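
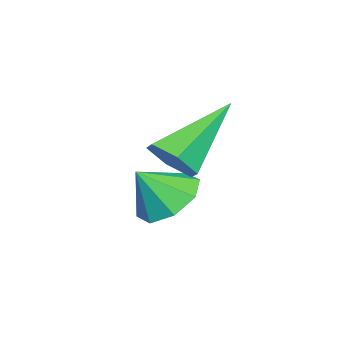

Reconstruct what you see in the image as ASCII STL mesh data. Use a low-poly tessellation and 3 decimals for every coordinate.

solid 
facet normal -0.332 0.528 -0.781
outer loop
vertex -3.282 1.614 1.024
vertex -4.021 1.268 1.104
vertex -3.66 1.94 1.405
endloop
endfacet
facet normal 0.786 0.250 0.565
outer loop
vertex -3.282 1.614 1.024
vertex -3.66 1.94 1.405
vertex -3.659 0.692 1.956
endloop
endfacet
facet normal -0.333 0.529 -0.781
outer loop
vertex -3.66 1.94 1.405
vertex -4.021 1.268 1.104
vertex -4.249 1.872 1.61
endloop
endfacet
facet normal 0.262 0.390 0.883
outer loop
vertex -3.66 1.94 1.405
vertex -4.249 1.872 1.61
vertex -3.659 0.692 1.956
endloop
endfacet
facet normal -0.332 0.529 -0.781
outer loop
vertex -4.249 1.872 1.61
vertex -4.021 1.268 1.104
vertex -4.705 1.45 1.518
endloop
endfacet
facet normal -0.305 0.124 0.944
outer loop
vertex -4.249 1.872 1.61
vertex -4.705 1.45 1.518
vertex -3.659 0.692 1.956
endloop
endfacet
facet normal -0.332 0.529 -0.781
outer loop
vertex -4.705 1.45 1.518
vertex -4.021 1.268 1.104
vertex -4.76 0.922 1.184
endloop
endfacet
facet normal -0.582 -0.391 0.713
outer loop
vertex -4.705 1.45 1.518
vertex -4.76 0.922 1.184
vertex -3.659 0.692 1.956
endloop
endfacet
facet normal -0.332 0.528 -0.781
outer loop
vertex -4.76 0.922 1.184
vertex -4.021 1.268 1.104
vertex -4.382 0.596 0.803
endloop
endfacet
facet normal -0.407 -0.853 0.326
outer loop
vertex -4.76 0.922 1.184
vertex -4.382 0.596 0.803
vertex -3.659 0.692 1.956
endloop
endfacet
facet normal -0.332 0.528 -0.782
outer loop
vertex -4.382 0.596 0.803
vertex -4.021 1.268 1.104
vertex -3.793 0.664 0.599
endloop
endfacet
facet normal 0.118 -0.993 0.009
outer loop
vertex -4.382 0.596 0.803
vertex -3.793 0.664 0.599
vertex -3.659 0.692 1.956
endloop
endfacet
facet normal -0.333 0.528 -0.782
outer loop
vertex -3.793 0.664 0.599
vertex -4.021 1.268 1.104
vertex -3.337 1.086 0.69
endloop
endfacet
facet normal 0.684 -0.728 -0.053
outer loop
vertex -3.793 0.664 0.599
vertex -3.337 1.086 0.69
vertex -3.659 0.692 1.956
endloop
endfacet
facet normal -0.332 0.529 -0.781
outer loop
vertex -3.337 1.086 0.69
vertex -4.021 1.268 1.104
vertex -3.282 1.614 1.024
endloop
endfacet
facet normal 0.961 -0.213 0.178
outer loop
vertex -3.337 1.086 0.69
vertex -3.282 1.614 1.024
vertex -3.659 0.692 1.956
endloop
endfacet
facet normal 0.663 -0.449 -0.599
outer loop
vertex -2.572 1.362 3.306
vertex -2.817 1.691 2.788
vertex -2.323 1.951 3.14
endloop
endfacet
facet normal 0.430 0.072 0.900
outer loop
vertex -2.572 1.362 3.306
vertex -2.323 1.951 3.14
vertex -4.083 2.549 3.932
endloop
endfacet
facet normal 0.663 -0.450 -0.598
outer loop
vertex -2.323 1.951 3.14
vertex -2.817 1.691 2.788
vertex -2.567 2.279 2.623
endloop
endfacet
facet normal 0.433 0.840 0.328
outer loop
vertex -2.323 1.951 3.14
vertex -2.567 2.279 2.623
vertex -4.083 2.549 3.932
endloop
endfacet
facet normal 0.663 -0.450 -0.599
outer loop
vertex -2.567 2.279 2.623
vertex -2.817 1.691 2.788
vertex -3.061 2.02 2.271
endloop
endfacet
facet normal -0.186 0.898 -0.400
outer loop
vertex -2.567 2.279 2.623
vertex -3.061 2.02 2.271
vertex -4.083 2.549 3.932
endloop
endfacet
facet normal 0.663 -0.449 -0.599
outer loop
vertex -3.061 2.02 2.271
vertex -2.817 1.691 2.788
vertex -3.311 1.431 2.436
endloop
endfacet
facet normal -0.809 0.187 -0.557
outer loop
vertex -3.061 2.02 2.271
vertex -3.311 1.431 2.436
vertex -4.083 2.549 3.932
endloop
endfacet
facet normal 0.663 -0.449 -0.599
outer loop
vertex -3.311 1.431 2.436
vertex -2.817 1.691 2.788
vertex -3.066 1.103 2.953
endloop
endfacet
facet normal -0.813 -0.582 0.016
outer loop
vertex -3.311 1.431 2.436
vertex -3.066 1.103 2.953
vertex -4.083 2.549 3.932
endloop
endfacet
facet normal 0.663 -0.449 -0.599
outer loop
vertex -3.066 1.103 2.953
vertex -2.817 1.691 2.788
vertex -2.572 1.362 3.306
endloop
endfacet
facet normal -0.195 -0.640 0.743
outer loop
vertex -3.066 1.103 2.953
vertex -2.572 1.362 3.306
vertex -4.083 2.549 3.932
endloop
endfacet

endsolid


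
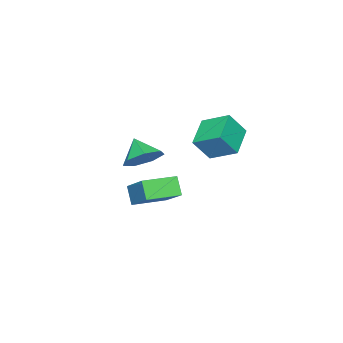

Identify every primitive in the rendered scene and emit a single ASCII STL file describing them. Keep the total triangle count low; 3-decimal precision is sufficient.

solid 
facet normal -0.830 0.556 -0.040
outer loop
vertex 0.545 -1.57 -2.774
vertex 0.912 -1.082 -3.603
vertex -0.329 -2.963 -3.981
endloop
endfacet
facet normal -0.356 -0.474 0.805
outer loop
vertex 1.008 -3.858 -3.917
vertex 0.545 -1.57 -2.774
vertex -0.329 -2.963 -3.981
endloop
endfacet
facet normal -0.830 0.556 -0.040
outer loop
vertex -0.329 -2.963 -3.981
vertex 0.912 -1.082 -3.603
vertex 0.038 -2.475 -4.81
endloop
endfacet
facet normal -0.429 -0.683 -0.592
outer loop
vertex 0.038 -2.475 -4.81
vertex 1.008 -3.858 -3.917
vertex -0.329 -2.963 -3.981
endloop
endfacet
facet normal 0.429 0.683 0.592
outer loop
vertex 0.545 -1.57 -2.774
vertex 2.249 -1.977 -3.539
vertex 0.912 -1.082 -3.603
endloop
endfacet
facet normal -0.356 -0.474 0.805
outer loop
vertex 1.882 -2.465 -2.71
vertex 0.545 -1.57 -2.774
vertex 1.008 -3.858 -3.917
endloop
endfacet
facet normal 0.429 0.683 0.592
outer loop
vertex 1.882 -2.465 -2.71
vertex 2.249 -1.977 -3.539
vertex 0.545 -1.57 -2.774
endloop
endfacet
facet normal 0.356 0.474 -0.805
outer loop
vertex 0.912 -1.082 -3.603
vertex 2.249 -1.977 -3.539
vertex 0.038 -2.475 -4.81
endloop
endfacet
facet normal -0.429 -0.683 -0.592
outer loop
vertex 1.375 -3.37 -4.746
vertex 1.008 -3.858 -3.917
vertex 0.038 -2.475 -4.81
endloop
endfacet
facet normal 0.356 0.474 -0.805
outer loop
vertex 0.038 -2.475 -4.81
vertex 2.249 -1.977 -3.539
vertex 1.375 -3.37 -4.746
endloop
endfacet
facet normal 0.830 -0.556 0.040
outer loop
vertex 1.375 -3.37 -4.746
vertex 1.882 -2.465 -2.71
vertex 1.008 -3.858 -3.917
endloop
endfacet
facet normal 0.830 -0.556 0.040
outer loop
vertex 2.249 -1.977 -3.539
vertex 1.882 -2.465 -2.71
vertex 1.375 -3.37 -4.746
endloop
endfacet
facet normal 0.348 0.663 -0.663
outer loop
vertex 3.666 -1.068 0.192
vertex 3.146 -1.459 -0.471
vertex 2.924 -0.765 0.106
endloop
endfacet
facet normal -0.056 0.144 0.988
outer loop
vertex 3.666 -1.068 0.192
vertex 2.924 -0.765 0.106
vertex 2.734 -2.241 0.311
endloop
endfacet
facet normal 0.349 0.663 -0.663
outer loop
vertex 2.924 -0.765 0.106
vertex 3.146 -1.459 -0.471
vertex 2.348 -0.984 -0.416
endloop
endfacet
facet normal -0.698 0.186 0.692
outer loop
vertex 2.924 -0.765 0.106
vertex 2.348 -0.984 -0.416
vertex 2.734 -2.241 0.311
endloop
endfacet
facet normal 0.349 0.662 -0.663
outer loop
vertex 2.348 -0.984 -0.416
vertex 3.146 -1.459 -0.471
vertex 2.373 -1.561 -0.979
endloop
endfacet
facet normal -0.966 -0.202 0.164
outer loop
vertex 2.348 -0.984 -0.416
vertex 2.373 -1.561 -0.979
vertex 2.734 -2.241 0.311
endloop
endfacet
facet normal 0.349 0.662 -0.663
outer loop
vertex 2.373 -1.561 -0.979
vertex 3.146 -1.459 -0.471
vertex 2.98 -2.062 -1.16
endloop
endfacet
facet normal -0.658 -0.726 -0.198
outer loop
vertex 2.373 -1.561 -0.979
vertex 2.98 -2.062 -1.16
vertex 2.734 -2.241 0.311
endloop
endfacet
facet normal 0.349 0.662 -0.663
outer loop
vertex 2.98 -2.062 -1.16
vertex 3.146 -1.459 -0.471
vertex 3.711 -2.109 -0.822
endloop
endfacet
facet normal -0.007 -0.993 -0.122
outer loop
vertex 2.98 -2.062 -1.16
vertex 3.711 -2.109 -0.822
vertex 2.734 -2.241 0.311
endloop
endfacet
facet normal 0.349 0.662 -0.664
outer loop
vertex 3.711 -2.109 -0.822
vertex 3.146 -1.459 -0.471
vertex 4.017 -1.667 -0.221
endloop
endfacet
facet normal 0.497 -0.800 0.335
outer loop
vertex 3.711 -2.109 -0.822
vertex 4.017 -1.667 -0.221
vertex 2.734 -2.241 0.311
endloop
endfacet
facet normal 0.349 0.662 -0.664
outer loop
vertex 4.017 -1.667 -0.221
vertex 3.146 -1.459 -0.471
vertex 3.666 -1.068 0.192
endloop
endfacet
facet normal 0.475 -0.293 0.829
outer loop
vertex 4.017 -1.667 -0.221
vertex 3.666 -1.068 0.192
vertex 2.734 -2.241 0.311
endloop
endfacet
facet normal -0.457 0.367 -0.810
outer loop
vertex 0.708 1.942 1.114
vertex 2.044 2.366 0.552
vertex 0.835 0.7 0.48
endloop
endfacet
facet normal -0.885 -0.281 0.373
outer loop
vertex 1.416 0.234 1.508
vertex 0.708 1.942 1.114
vertex 0.835 0.7 0.48
endloop
endfacet
facet normal -0.458 0.367 -0.810
outer loop
vertex 0.835 0.7 0.48
vertex 2.044 2.366 0.552
vertex 2.171 1.124 -0.083
endloop
endfacet
facet normal 0.090 -0.887 -0.453
outer loop
vertex 2.171 1.124 -0.083
vertex 1.416 0.234 1.508
vertex 0.835 0.7 0.48
endloop
endfacet
facet normal -0.091 0.887 0.453
outer loop
vertex 0.708 1.942 1.114
vertex 2.625 1.9 1.58
vertex 2.044 2.366 0.552
endloop
endfacet
facet normal -0.885 -0.281 0.372
outer loop
vertex 1.289 1.476 2.143
vertex 0.708 1.942 1.114
vertex 1.416 0.234 1.508
endloop
endfacet
facet normal -0.091 0.887 0.453
outer loop
vertex 1.289 1.476 2.143
vertex 2.625 1.9 1.58
vertex 0.708 1.942 1.114
endloop
endfacet
facet normal 0.884 0.281 -0.373
outer loop
vertex 2.044 2.366 0.552
vertex 2.625 1.9 1.58
vertex 2.171 1.124 -0.083
endloop
endfacet
facet normal 0.091 -0.887 -0.453
outer loop
vertex 2.752 0.658 0.946
vertex 1.416 0.234 1.508
vertex 2.171 1.124 -0.083
endloop
endfacet
facet normal 0.885 0.281 -0.372
outer loop
vertex 2.171 1.124 -0.083
vertex 2.625 1.9 1.58
vertex 2.752 0.658 0.946
endloop
endfacet
facet normal 0.457 -0.367 0.810
outer loop
vertex 2.752 0.658 0.946
vertex 1.289 1.476 2.143
vertex 1.416 0.234 1.508
endloop
endfacet
facet normal 0.458 -0.367 0.810
outer loop
vertex 2.625 1.9 1.58
vertex 1.289 1.476 2.143
vertex 2.752 0.658 0.946
endloop
endfacet

endsolid


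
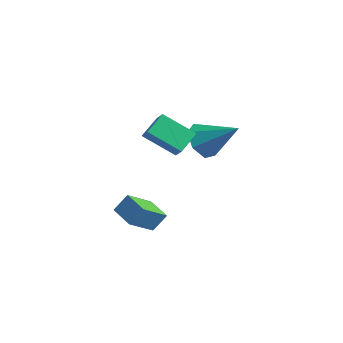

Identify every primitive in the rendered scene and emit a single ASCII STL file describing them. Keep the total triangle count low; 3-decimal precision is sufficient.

solid 
facet normal -0.766 -0.311 -0.563
outer loop
vertex 0.413 2.486 1.101
vertex -0.092 2.179 1.957
vertex -0.12 3.105 1.484
endloop
endfacet
facet normal 0.548 0.727 -0.413
outer loop
vertex 0.413 2.486 1.101
vertex -0.12 3.105 1.484
vertex 1.492 2.821 3.123
endloop
endfacet
facet normal -0.766 -0.311 -0.563
outer loop
vertex -0.12 3.105 1.484
vertex -0.092 2.179 1.957
vertex -0.632 3.027 2.223
endloop
endfacet
facet normal 0.040 0.990 0.132
outer loop
vertex -0.12 3.105 1.484
vertex -0.632 3.027 2.223
vertex 1.492 2.821 3.123
endloop
endfacet
facet normal -0.765 -0.310 -0.564
outer loop
vertex -0.632 3.027 2.223
vertex -0.092 2.179 1.957
vertex -0.738 2.311 2.761
endloop
endfacet
facet normal -0.260 0.604 0.753
outer loop
vertex -0.632 3.027 2.223
vertex -0.738 2.311 2.761
vertex 1.492 2.821 3.123
endloop
endfacet
facet normal -0.765 -0.310 -0.564
outer loop
vertex -0.738 2.311 2.761
vertex -0.092 2.179 1.957
vertex -0.358 1.495 2.694
endloop
endfacet
facet normal -0.127 -0.140 0.982
outer loop
vertex -0.738 2.311 2.761
vertex -0.358 1.495 2.694
vertex 1.492 2.821 3.123
endloop
endfacet
facet normal -0.766 -0.309 -0.564
outer loop
vertex -0.358 1.495 2.694
vertex -0.092 2.179 1.957
vertex 0.222 1.194 2.071
endloop
endfacet
facet normal 0.340 -0.683 0.646
outer loop
vertex -0.358 1.495 2.694
vertex 0.222 1.194 2.071
vertex 1.492 2.821 3.123
endloop
endfacet
facet normal -0.766 -0.309 -0.564
outer loop
vertex 0.222 1.194 2.071
vertex -0.092 2.179 1.957
vertex 0.566 1.635 1.362
endloop
endfacet
facet normal 0.788 -0.615 -0.000
outer loop
vertex 0.222 1.194 2.071
vertex 0.566 1.635 1.362
vertex 1.492 2.821 3.123
endloop
endfacet
facet normal -0.766 -0.310 -0.563
outer loop
vertex 0.566 1.635 1.362
vertex -0.092 2.179 1.957
vertex 0.413 2.486 1.101
endloop
endfacet
facet normal 0.881 0.014 -0.472
outer loop
vertex 0.566 1.635 1.362
vertex 0.413 2.486 1.101
vertex 1.492 2.821 3.123
endloop
endfacet
facet normal -0.677 0.310 -0.668
outer loop
vertex -0.732 -0.062 4.082
vertex 0.589 0.666 3.082
vertex -0.612 -1.13 3.464
endloop
endfacet
facet normal -0.729 -0.402 0.553
outer loop
vertex -0.009 -1.406 4.058
vertex -0.732 -0.062 4.082
vertex -0.612 -1.13 3.464
endloop
endfacet
facet normal -0.677 0.311 -0.667
outer loop
vertex -0.612 -1.13 3.464
vertex 0.589 0.666 3.082
vertex 0.709 -0.402 2.463
endloop
endfacet
facet normal 0.097 -0.861 -0.499
outer loop
vertex 0.709 -0.402 2.463
vertex -0.009 -1.406 4.058
vertex -0.612 -1.13 3.464
endloop
endfacet
facet normal -0.097 0.861 0.499
outer loop
vertex -0.732 -0.062 4.082
vertex 1.192 0.39 3.676
vertex 0.589 0.666 3.082
endloop
endfacet
facet normal -0.730 -0.402 0.553
outer loop
vertex -0.129 -0.338 4.677
vertex -0.732 -0.062 4.082
vertex -0.009 -1.406 4.058
endloop
endfacet
facet normal -0.097 0.862 0.498
outer loop
vertex -0.129 -0.338 4.677
vertex 1.192 0.39 3.676
vertex -0.732 -0.062 4.082
endloop
endfacet
facet normal 0.729 0.403 -0.553
outer loop
vertex 0.589 0.666 3.082
vertex 1.192 0.39 3.676
vertex 0.709 -0.402 2.463
endloop
endfacet
facet normal 0.097 -0.861 -0.498
outer loop
vertex 1.312 -0.678 3.058
vertex -0.009 -1.406 4.058
vertex 0.709 -0.402 2.463
endloop
endfacet
facet normal 0.730 0.402 -0.553
outer loop
vertex 0.709 -0.402 2.463
vertex 1.192 0.39 3.676
vertex 1.312 -0.678 3.058
endloop
endfacet
facet normal 0.677 -0.311 0.668
outer loop
vertex 1.312 -0.678 3.058
vertex -0.129 -0.338 4.677
vertex -0.009 -1.406 4.058
endloop
endfacet
facet normal 0.677 -0.310 0.668
outer loop
vertex 1.192 0.39 3.676
vertex -0.129 -0.338 4.677
vertex 1.312 -0.678 3.058
endloop
endfacet
facet normal -0.955 0.221 0.196
outer loop
vertex -1.768 -1.764 -1.451
vertex -1.466 -1.187 -0.628
vertex -1.656 -0.386 -2.458
endloop
endfacet
facet normal -0.287 -0.550 -0.784
outer loop
vertex -0.414 -0.673 -2.712
vertex -1.768 -1.764 -1.451
vertex -1.656 -0.386 -2.458
endloop
endfacet
facet normal -0.956 0.221 0.196
outer loop
vertex -1.656 -0.386 -2.458
vertex -1.466 -1.187 -0.628
vertex -1.354 0.191 -1.634
endloop
endfacet
facet normal 0.066 0.806 -0.588
outer loop
vertex -1.354 0.191 -1.634
vertex -0.414 -0.673 -2.712
vertex -1.656 -0.386 -2.458
endloop
endfacet
facet normal -0.066 -0.806 0.589
outer loop
vertex -1.768 -1.764 -1.451
vertex -0.224 -1.474 -0.882
vertex -1.466 -1.187 -0.628
endloop
endfacet
facet normal -0.288 -0.549 -0.784
outer loop
vertex -0.526 -2.051 -1.706
vertex -1.768 -1.764 -1.451
vertex -0.414 -0.673 -2.712
endloop
endfacet
facet normal -0.065 -0.806 0.588
outer loop
vertex -0.526 -2.051 -1.706
vertex -0.224 -1.474 -0.882
vertex -1.768 -1.764 -1.451
endloop
endfacet
facet normal 0.287 0.549 0.785
outer loop
vertex -1.466 -1.187 -0.628
vertex -0.224 -1.474 -0.882
vertex -1.354 0.191 -1.634
endloop
endfacet
facet normal 0.065 0.806 -0.589
outer loop
vertex -0.112 -0.096 -1.889
vertex -0.414 -0.673 -2.712
vertex -1.354 0.191 -1.634
endloop
endfacet
facet normal 0.288 0.550 0.784
outer loop
vertex -1.354 0.191 -1.634
vertex -0.224 -1.474 -0.882
vertex -0.112 -0.096 -1.889
endloop
endfacet
facet normal 0.955 -0.221 -0.196
outer loop
vertex -0.112 -0.096 -1.889
vertex -0.526 -2.051 -1.706
vertex -0.414 -0.673 -2.712
endloop
endfacet
facet normal 0.956 -0.221 -0.196
outer loop
vertex -0.224 -1.474 -0.882
vertex -0.526 -2.051 -1.706
vertex -0.112 -0.096 -1.889
endloop
endfacet

endsolid


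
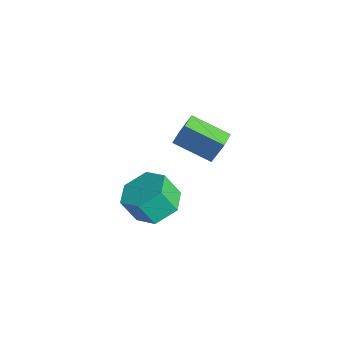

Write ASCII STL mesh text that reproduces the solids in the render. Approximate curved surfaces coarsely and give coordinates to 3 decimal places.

solid 
facet normal 0.192 0.453 -0.870
outer loop
vertex 4.222 -0.156 0.169
vertex 3.395 -0.558 -0.223
vertex 3.352 0.332 0.231
endloop
endfacet
facet normal 0.453 0.746 0.487
outer loop
vertex 4.222 -0.156 0.169
vertex 3.352 0.332 0.231
vertex 3.993 -0.699 1.214
endloop
endfacet
facet normal 0.453 0.746 0.488
outer loop
vertex 3.993 -0.699 1.214
vertex 3.352 0.332 0.231
vertex 3.122 -0.211 1.276
endloop
endfacet
facet normal -0.191 -0.452 0.871
outer loop
vertex 3.993 -0.699 1.214
vertex 3.122 -0.211 1.276
vertex 3.165 -1.102 0.823
endloop
endfacet
facet normal 0.191 0.453 -0.871
outer loop
vertex 3.352 0.332 0.231
vertex 3.395 -0.558 -0.223
vertex 2.524 -0.071 -0.161
endloop
endfacet
facet normal -0.528 0.796 0.297
outer loop
vertex 3.352 0.332 0.231
vertex 2.524 -0.071 -0.161
vertex 3.122 -0.211 1.276
endloop
endfacet
facet normal -0.528 0.796 0.297
outer loop
vertex 3.122 -0.211 1.276
vertex 2.524 -0.071 -0.161
vertex 2.294 -0.614 0.884
endloop
endfacet
facet normal -0.192 -0.452 0.871
outer loop
vertex 3.122 -0.211 1.276
vertex 2.294 -0.614 0.884
vertex 3.165 -1.102 0.823
endloop
endfacet
facet normal 0.191 0.453 -0.871
outer loop
vertex 2.524 -0.071 -0.161
vertex 3.395 -0.558 -0.223
vertex 2.567 -0.961 -0.614
endloop
endfacet
facet normal -0.981 0.049 -0.190
outer loop
vertex 2.524 -0.071 -0.161
vertex 2.567 -0.961 -0.614
vertex 2.294 -0.614 0.884
endloop
endfacet
facet normal -0.981 0.048 -0.190
outer loop
vertex 2.294 -0.614 0.884
vertex 2.567 -0.961 -0.614
vertex 2.338 -1.504 0.431
endloop
endfacet
facet normal -0.193 -0.453 0.871
outer loop
vertex 2.294 -0.614 0.884
vertex 2.338 -1.504 0.431
vertex 3.165 -1.102 0.823
endloop
endfacet
facet normal 0.191 0.452 -0.871
outer loop
vertex 2.567 -0.961 -0.614
vertex 3.395 -0.558 -0.223
vertex 3.438 -1.449 -0.676
endloop
endfacet
facet normal -0.453 -0.747 -0.487
outer loop
vertex 2.567 -0.961 -0.614
vertex 3.438 -1.449 -0.676
vertex 2.338 -1.504 0.431
endloop
endfacet
facet normal -0.453 -0.746 -0.488
outer loop
vertex 2.338 -1.504 0.431
vertex 3.438 -1.449 -0.676
vertex 3.208 -1.992 0.369
endloop
endfacet
facet normal -0.192 -0.453 0.870
outer loop
vertex 2.338 -1.504 0.431
vertex 3.208 -1.992 0.369
vertex 3.165 -1.102 0.823
endloop
endfacet
facet normal 0.192 0.452 -0.871
outer loop
vertex 3.438 -1.449 -0.676
vertex 3.395 -0.558 -0.223
vertex 4.266 -1.046 -0.284
endloop
endfacet
facet normal 0.528 -0.796 -0.297
outer loop
vertex 3.438 -1.449 -0.676
vertex 4.266 -1.046 -0.284
vertex 3.208 -1.992 0.369
endloop
endfacet
facet normal 0.528 -0.796 -0.297
outer loop
vertex 3.208 -1.992 0.369
vertex 4.266 -1.046 -0.284
vertex 4.036 -1.589 0.761
endloop
endfacet
facet normal -0.191 -0.453 0.871
outer loop
vertex 3.208 -1.992 0.369
vertex 4.036 -1.589 0.761
vertex 3.165 -1.102 0.823
endloop
endfacet
facet normal 0.193 0.453 -0.871
outer loop
vertex 4.266 -1.046 -0.284
vertex 3.395 -0.558 -0.223
vertex 4.222 -0.156 0.169
endloop
endfacet
facet normal 0.980 -0.049 0.191
outer loop
vertex 4.266 -1.046 -0.284
vertex 4.222 -0.156 0.169
vertex 4.036 -1.589 0.761
endloop
endfacet
facet normal 0.981 -0.049 0.189
outer loop
vertex 4.036 -1.589 0.761
vertex 4.222 -0.156 0.169
vertex 3.993 -0.699 1.214
endloop
endfacet
facet normal -0.191 -0.453 0.871
outer loop
vertex 4.036 -1.589 0.761
vertex 3.993 -0.699 1.214
vertex 3.165 -1.102 0.823
endloop
endfacet
facet normal -0.754 0.656 -0.040
outer loop
vertex -1.823 2.9 -0.418
vertex -0.728 4.116 -1.119
vertex -2.118 2.489 -1.594
endloop
endfacet
facet normal -0.615 -0.683 0.393
outer loop
vertex -1.492 1.944 -1.561
vertex -1.823 2.9 -0.418
vertex -2.118 2.489 -1.594
endloop
endfacet
facet normal -0.754 0.656 -0.041
outer loop
vertex -2.118 2.489 -1.594
vertex -0.728 4.116 -1.119
vertex -1.023 3.704 -2.295
endloop
endfacet
facet normal -0.231 -0.321 -0.918
outer loop
vertex -1.023 3.704 -2.295
vertex -1.492 1.944 -1.561
vertex -2.118 2.489 -1.594
endloop
endfacet
facet normal 0.231 0.321 0.918
outer loop
vertex -1.823 2.9 -0.418
vertex -0.102 3.571 -1.086
vertex -0.728 4.116 -1.119
endloop
endfacet
facet normal -0.615 -0.683 0.394
outer loop
vertex -1.197 2.356 -0.385
vertex -1.823 2.9 -0.418
vertex -1.492 1.944 -1.561
endloop
endfacet
facet normal 0.231 0.322 0.918
outer loop
vertex -1.197 2.356 -0.385
vertex -0.102 3.571 -1.086
vertex -1.823 2.9 -0.418
endloop
endfacet
facet normal 0.615 0.683 -0.394
outer loop
vertex -0.728 4.116 -1.119
vertex -0.102 3.571 -1.086
vertex -1.023 3.704 -2.295
endloop
endfacet
facet normal -0.231 -0.321 -0.918
outer loop
vertex -0.397 3.16 -2.262
vertex -1.492 1.944 -1.561
vertex -1.023 3.704 -2.295
endloop
endfacet
facet normal 0.615 0.684 -0.393
outer loop
vertex -1.023 3.704 -2.295
vertex -0.102 3.571 -1.086
vertex -0.397 3.16 -2.262
endloop
endfacet
facet normal 0.754 -0.656 0.041
outer loop
vertex -0.397 3.16 -2.262
vertex -1.197 2.356 -0.385
vertex -1.492 1.944 -1.561
endloop
endfacet
facet normal 0.754 -0.656 0.040
outer loop
vertex -0.102 3.571 -1.086
vertex -1.197 2.356 -0.385
vertex -0.397 3.16 -2.262
endloop
endfacet

endsolid


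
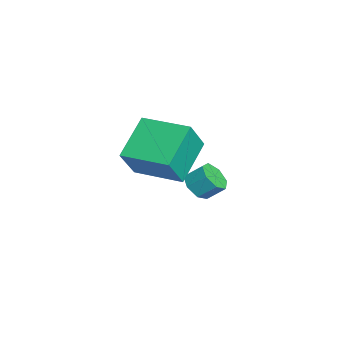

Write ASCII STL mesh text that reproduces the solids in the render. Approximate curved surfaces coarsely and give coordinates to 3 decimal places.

solid 
facet normal -0.459 0.339 -0.821
outer loop
vertex 1.738 -2.399 3.327
vertex 2.882 -0.663 3.404
vertex 3.175 -3.294 2.153
endloop
endfacet
facet normal -0.550 -0.834 -0.037
outer loop
vertex 3.938 -3.857 3.516
vertex 1.738 -2.399 3.327
vertex 3.175 -3.294 2.153
endloop
endfacet
facet normal -0.459 0.339 -0.821
outer loop
vertex 3.175 -3.294 2.153
vertex 2.882 -0.663 3.404
vertex 4.319 -1.558 2.23
endloop
endfacet
facet normal 0.698 -0.434 -0.570
outer loop
vertex 4.319 -1.558 2.23
vertex 3.938 -3.857 3.516
vertex 3.175 -3.294 2.153
endloop
endfacet
facet normal -0.698 0.434 0.570
outer loop
vertex 1.738 -2.399 3.327
vertex 3.645 -1.226 4.767
vertex 2.882 -0.663 3.404
endloop
endfacet
facet normal -0.550 -0.834 -0.037
outer loop
vertex 2.501 -2.962 4.69
vertex 1.738 -2.399 3.327
vertex 3.938 -3.857 3.516
endloop
endfacet
facet normal -0.698 0.434 0.570
outer loop
vertex 2.501 -2.962 4.69
vertex 3.645 -1.226 4.767
vertex 1.738 -2.399 3.327
endloop
endfacet
facet normal 0.550 0.834 0.037
outer loop
vertex 2.882 -0.663 3.404
vertex 3.645 -1.226 4.767
vertex 4.319 -1.558 2.23
endloop
endfacet
facet normal 0.698 -0.434 -0.570
outer loop
vertex 5.082 -2.121 3.593
vertex 3.938 -3.857 3.516
vertex 4.319 -1.558 2.23
endloop
endfacet
facet normal 0.550 0.834 0.037
outer loop
vertex 4.319 -1.558 2.23
vertex 3.645 -1.226 4.767
vertex 5.082 -2.121 3.593
endloop
endfacet
facet normal 0.459 -0.339 0.821
outer loop
vertex 5.082 -2.121 3.593
vertex 2.501 -2.962 4.69
vertex 3.938 -3.857 3.516
endloop
endfacet
facet normal 0.459 -0.339 0.821
outer loop
vertex 3.645 -1.226 4.767
vertex 2.501 -2.962 4.69
vertex 5.082 -2.121 3.593
endloop
endfacet
facet normal -0.169 -0.730 -0.662
outer loop
vertex -0.024 -1.075 -0.712
vertex -0.585 -0.665 -1.021
vertex 0.154 -0.672 -1.202
endloop
endfacet
facet normal 0.948 -0.305 0.094
outer loop
vertex -0.024 -1.075 -0.712
vertex 0.154 -0.672 -1.202
vertex 0.145 -0.345 -0.05
endloop
endfacet
facet normal 0.948 -0.305 0.094
outer loop
vertex 0.145 -0.345 -0.05
vertex 0.154 -0.672 -1.202
vertex 0.323 0.058 -0.54
endloop
endfacet
facet normal 0.169 0.730 0.662
outer loop
vertex 0.145 -0.345 -0.05
vertex 0.323 0.058 -0.54
vertex -0.415 0.065 -0.359
endloop
endfacet
facet normal -0.169 -0.730 -0.662
outer loop
vertex 0.154 -0.672 -1.202
vertex -0.585 -0.665 -1.021
vertex -0.224 -0.263 -1.556
endloop
endfacet
facet normal 0.802 0.289 -0.523
outer loop
vertex 0.154 -0.672 -1.202
vertex -0.224 -0.263 -1.556
vertex 0.323 0.058 -0.54
endloop
endfacet
facet normal 0.802 0.289 -0.523
outer loop
vertex 0.323 0.058 -0.54
vertex -0.224 -0.263 -1.556
vertex -0.055 0.467 -0.894
endloop
endfacet
facet normal 0.169 0.730 0.662
outer loop
vertex 0.323 0.058 -0.54
vertex -0.055 0.467 -0.894
vertex -0.415 0.065 -0.359
endloop
endfacet
facet normal -0.169 -0.730 -0.662
outer loop
vertex -0.224 -0.263 -1.556
vertex -0.585 -0.665 -1.021
vertex -0.873 -0.157 -1.507
endloop
endfacet
facet normal 0.052 0.664 -0.746
outer loop
vertex -0.224 -0.263 -1.556
vertex -0.873 -0.157 -1.507
vertex -0.055 0.467 -0.894
endloop
endfacet
facet normal 0.052 0.664 -0.746
outer loop
vertex -0.055 0.467 -0.894
vertex -0.873 -0.157 -1.507
vertex -0.704 0.573 -0.845
endloop
endfacet
facet normal 0.169 0.730 0.662
outer loop
vertex -0.055 0.467 -0.894
vertex -0.704 0.573 -0.845
vertex -0.415 0.065 -0.359
endloop
endfacet
facet normal -0.169 -0.730 -0.663
outer loop
vertex -0.873 -0.157 -1.507
vertex -0.585 -0.665 -1.021
vertex -1.305 -0.434 -1.092
endloop
endfacet
facet normal -0.737 0.540 -0.407
outer loop
vertex -0.873 -0.157 -1.507
vertex -1.305 -0.434 -1.092
vertex -0.704 0.573 -0.845
endloop
endfacet
facet normal -0.737 0.540 -0.407
outer loop
vertex -0.704 0.573 -0.845
vertex -1.305 -0.434 -1.092
vertex -1.136 0.296 -0.43
endloop
endfacet
facet normal 0.169 0.730 0.663
outer loop
vertex -0.704 0.573 -0.845
vertex -1.136 0.296 -0.43
vertex -0.415 0.065 -0.359
endloop
endfacet
facet normal -0.169 -0.730 -0.662
outer loop
vertex -1.305 -0.434 -1.092
vertex -0.585 -0.665 -1.021
vertex -1.194 -0.884 -0.624
endloop
endfacet
facet normal -0.971 0.009 0.239
outer loop
vertex -1.305 -0.434 -1.092
vertex -1.194 -0.884 -0.624
vertex -1.136 0.296 -0.43
endloop
endfacet
facet normal -0.971 0.009 0.238
outer loop
vertex -1.136 0.296 -0.43
vertex -1.194 -0.884 -0.624
vertex -1.025 -0.154 0.039
endloop
endfacet
facet normal 0.169 0.731 0.661
outer loop
vertex -1.136 0.296 -0.43
vertex -1.025 -0.154 0.039
vertex -0.415 0.065 -0.359
endloop
endfacet
facet normal -0.169 -0.730 -0.662
outer loop
vertex -1.194 -0.884 -0.624
vertex -0.585 -0.665 -1.021
vertex -0.624 -1.17 -0.454
endloop
endfacet
facet normal -0.475 -0.529 0.703
outer loop
vertex -1.194 -0.884 -0.624
vertex -0.624 -1.17 -0.454
vertex -1.025 -0.154 0.039
endloop
endfacet
facet normal -0.474 -0.529 0.704
outer loop
vertex -1.025 -0.154 0.039
vertex -0.624 -1.17 -0.454
vertex -0.455 -0.44 0.208
endloop
endfacet
facet normal 0.170 0.730 0.662
outer loop
vertex -1.025 -0.154 0.039
vertex -0.455 -0.44 0.208
vertex -0.415 0.065 -0.359
endloop
endfacet
facet normal -0.169 -0.730 -0.662
outer loop
vertex -0.624 -1.17 -0.454
vertex -0.585 -0.665 -1.021
vertex -0.024 -1.075 -0.712
endloop
endfacet
facet normal 0.381 -0.668 0.639
outer loop
vertex -0.624 -1.17 -0.454
vertex -0.024 -1.075 -0.712
vertex -0.455 -0.44 0.208
endloop
endfacet
facet normal 0.381 -0.668 0.639
outer loop
vertex -0.455 -0.44 0.208
vertex -0.024 -1.075 -0.712
vertex 0.145 -0.345 -0.05
endloop
endfacet
facet normal 0.169 0.730 0.662
outer loop
vertex -0.455 -0.44 0.208
vertex 0.145 -0.345 -0.05
vertex -0.415 0.065 -0.359
endloop
endfacet

endsolid


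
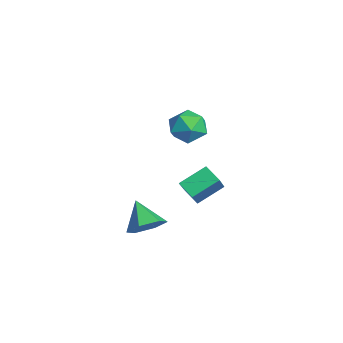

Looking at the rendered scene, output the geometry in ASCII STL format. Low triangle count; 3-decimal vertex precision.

solid 
facet normal -0.777 -0.394 0.491
outer loop
vertex -1.582 -0.458 -1.492
vertex -1.781 0.967 -0.664
vertex -2.719 0.148 -2.806
endloop
endfacet
facet normal 0.119 -0.858 -0.499
outer loop
vertex -1.879 0.573 -3.336
vertex -1.582 -0.458 -1.492
vertex -2.719 0.148 -2.806
endloop
endfacet
facet normal -0.777 -0.393 0.491
outer loop
vertex -2.719 0.148 -2.806
vertex -1.781 0.967 -0.664
vertex -2.917 1.573 -1.978
endloop
endfacet
facet normal -0.617 0.329 -0.714
outer loop
vertex -2.917 1.573 -1.978
vertex -1.879 0.573 -3.336
vertex -2.719 0.148 -2.806
endloop
endfacet
facet normal 0.617 -0.329 0.715
outer loop
vertex -1.582 -0.458 -1.492
vertex -0.941 1.392 -1.194
vertex -1.781 0.967 -0.664
endloop
endfacet
facet normal 0.119 -0.858 -0.499
outer loop
vertex -0.743 -0.033 -2.022
vertex -1.582 -0.458 -1.492
vertex -1.879 0.573 -3.336
endloop
endfacet
facet normal 0.618 -0.329 0.714
outer loop
vertex -0.743 -0.033 -2.022
vertex -0.941 1.392 -1.194
vertex -1.582 -0.458 -1.492
endloop
endfacet
facet normal -0.119 0.858 0.499
outer loop
vertex -1.781 0.967 -0.664
vertex -0.941 1.392 -1.194
vertex -2.917 1.573 -1.978
endloop
endfacet
facet normal -0.618 0.329 -0.714
outer loop
vertex -2.078 1.998 -2.508
vertex -1.879 0.573 -3.336
vertex -2.917 1.573 -1.978
endloop
endfacet
facet normal -0.119 0.858 0.499
outer loop
vertex -2.917 1.573 -1.978
vertex -0.941 1.392 -1.194
vertex -2.078 1.998 -2.508
endloop
endfacet
facet normal 0.777 0.394 -0.491
outer loop
vertex -2.078 1.998 -2.508
vertex -0.743 -0.033 -2.022
vertex -1.879 0.573 -3.336
endloop
endfacet
facet normal 0.777 0.393 -0.491
outer loop
vertex -0.941 1.392 -1.194
vertex -0.743 -0.033 -2.022
vertex -2.078 1.998 -2.508
endloop
endfacet
facet normal -0.494 -0.414 0.765
outer loop
vertex -0.335 -0.382 4.38
vertex -0.297 -1.316 3.899
vertex 0.475 -1.029 4.553
endloop
endfacet
facet normal -0.100 0.138 0.985
outer loop
vertex -0.335 -0.382 4.38
vertex 0.475 -1.029 4.553
vertex 0.643 0.001 4.426
endloop
endfacet
facet normal -0.310 0.717 0.625
outer loop
vertex -0.335 -0.382 4.38
vertex 0.643 0.001 4.426
vertex -0.025 0.351 3.693
endloop
endfacet
facet normal -0.833 0.522 0.181
outer loop
vertex -0.335 -0.382 4.38
vertex -0.025 0.351 3.693
vertex -0.606 -0.463 3.368
endloop
endfacet
facet normal -0.947 -0.176 0.268
outer loop
vertex -0.335 -0.382 4.38
vertex -0.606 -0.463 3.368
vertex -0.297 -1.316 3.899
endloop
endfacet
facet normal 0.581 0.006 0.814
outer loop
vertex 0.643 0.001 4.426
vertex 0.475 -1.029 4.553
vertex 1.286 -0.697 3.972
endloop
endfacet
facet normal -0.058 -0.887 0.457
outer loop
vertex 0.475 -1.029 4.553
vertex -0.297 -1.316 3.899
vertex 0.705 -1.511 3.647
endloop
endfacet
facet normal -0.791 -0.503 -0.347
outer loop
vertex -0.297 -1.316 3.899
vertex -0.606 -0.463 3.368
vertex 0.037 -1.161 2.914
endloop
endfacet
facet normal -0.607 0.628 -0.488
outer loop
vertex -0.606 -0.463 3.368
vertex -0.025 0.351 3.693
vertex 0.205 -0.131 2.787
endloop
endfacet
facet normal 0.241 0.943 0.230
outer loop
vertex -0.025 0.351 3.693
vertex 0.643 0.001 4.426
vertex 0.977 0.156 3.441
endloop
endfacet
facet normal 0.833 -0.522 -0.181
outer loop
vertex 1.015 -0.778 2.96
vertex 1.286 -0.697 3.972
vertex 0.705 -1.511 3.647
endloop
endfacet
facet normal 0.310 -0.717 -0.625
outer loop
vertex 1.015 -0.778 2.96
vertex 0.705 -1.511 3.647
vertex 0.037 -1.161 2.914
endloop
endfacet
facet normal 0.100 -0.138 -0.985
outer loop
vertex 1.015 -0.778 2.96
vertex 0.037 -1.161 2.914
vertex 0.205 -0.131 2.787
endloop
endfacet
facet normal 0.494 0.414 -0.765
outer loop
vertex 1.015 -0.778 2.96
vertex 0.205 -0.131 2.787
vertex 0.977 0.156 3.441
endloop
endfacet
facet normal 0.947 0.176 -0.268
outer loop
vertex 1.015 -0.778 2.96
vertex 0.977 0.156 3.441
vertex 1.286 -0.697 3.972
endloop
endfacet
facet normal 0.607 -0.628 0.488
outer loop
vertex 0.705 -1.511 3.647
vertex 1.286 -0.697 3.972
vertex 0.475 -1.029 4.553
endloop
endfacet
facet normal -0.241 -0.943 -0.230
outer loop
vertex 0.037 -1.161 2.914
vertex 0.705 -1.511 3.647
vertex -0.297 -1.316 3.899
endloop
endfacet
facet normal -0.581 -0.006 -0.814
outer loop
vertex 0.205 -0.131 2.787
vertex 0.037 -1.161 2.914
vertex -0.606 -0.463 3.368
endloop
endfacet
facet normal 0.058 0.887 -0.457
outer loop
vertex 0.977 0.156 3.441
vertex 0.205 -0.131 2.787
vertex -0.025 0.351 3.693
endloop
endfacet
facet normal 0.791 0.503 0.347
outer loop
vertex 1.286 -0.697 3.972
vertex 0.977 0.156 3.441
vertex 0.643 0.001 4.426
endloop
endfacet
facet normal 0.737 0.133 -0.663
outer loop
vertex 2.363 -2.512 -1.163
vertex 1.804 -2.961 -1.874
vertex 1.744 -1.962 -1.74
endloop
endfacet
facet normal -0.095 0.668 0.738
outer loop
vertex 2.363 -2.512 -1.163
vertex 1.744 -1.962 -1.74
vertex 0.596 -3.179 -0.786
endloop
endfacet
facet normal 0.736 0.133 -0.664
outer loop
vertex 1.744 -1.962 -1.74
vertex 1.804 -2.961 -1.874
vertex 1.184 -2.41 -2.451
endloop
endfacet
facet normal -0.689 0.720 0.089
outer loop
vertex 1.744 -1.962 -1.74
vertex 1.184 -2.41 -2.451
vertex 0.596 -3.179 -0.786
endloop
endfacet
facet normal 0.736 0.133 -0.664
outer loop
vertex 1.184 -2.41 -2.451
vertex 1.804 -2.961 -1.874
vertex 1.244 -3.41 -2.585
endloop
endfacet
facet normal -0.941 -0.011 -0.338
outer loop
vertex 1.184 -2.41 -2.451
vertex 1.244 -3.41 -2.585
vertex 0.596 -3.179 -0.786
endloop
endfacet
facet normal 0.736 0.133 -0.664
outer loop
vertex 1.244 -3.41 -2.585
vertex 1.804 -2.961 -1.874
vertex 1.864 -3.96 -2.008
endloop
endfacet
facet normal -0.598 -0.793 -0.114
outer loop
vertex 1.244 -3.41 -2.585
vertex 1.864 -3.96 -2.008
vertex 0.596 -3.179 -0.786
endloop
endfacet
facet normal 0.737 0.133 -0.663
outer loop
vertex 1.864 -3.96 -2.008
vertex 1.804 -2.961 -1.874
vertex 2.423 -3.511 -1.297
endloop
endfacet
facet normal -0.004 -0.844 0.536
outer loop
vertex 1.864 -3.96 -2.008
vertex 2.423 -3.511 -1.297
vertex 0.596 -3.179 -0.786
endloop
endfacet
facet normal 0.737 0.133 -0.663
outer loop
vertex 2.423 -3.511 -1.297
vertex 1.804 -2.961 -1.874
vertex 2.363 -2.512 -1.163
endloop
endfacet
facet normal 0.248 -0.114 0.962
outer loop
vertex 2.423 -3.511 -1.297
vertex 2.363 -2.512 -1.163
vertex 0.596 -3.179 -0.786
endloop
endfacet

endsolid


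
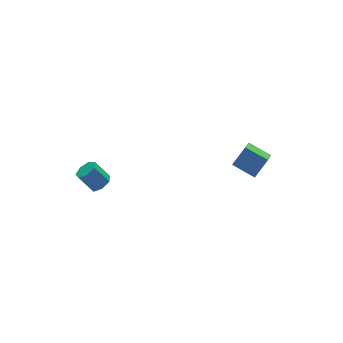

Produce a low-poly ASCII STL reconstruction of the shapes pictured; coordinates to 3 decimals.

solid 
facet normal -0.524 0.776 0.351
outer loop
vertex 1.11 -3.606 3.545
vertex 1.906 -3.414 4.309
vertex 2.05 -2.391 2.263
endloop
endfacet
facet normal -0.711 -0.170 -0.683
outer loop
vertex 2.694 -3.346 1.831
vertex 1.11 -3.606 3.545
vertex 2.05 -2.391 2.263
endloop
endfacet
facet normal -0.524 0.776 0.351
outer loop
vertex 2.05 -2.391 2.263
vertex 1.906 -3.414 4.309
vertex 2.846 -2.2 3.028
endloop
endfacet
facet normal 0.470 0.607 -0.641
outer loop
vertex 2.846 -2.2 3.028
vertex 2.694 -3.346 1.831
vertex 2.05 -2.391 2.263
endloop
endfacet
facet normal -0.469 -0.607 0.642
outer loop
vertex 1.11 -3.606 3.545
vertex 2.55 -4.369 3.877
vertex 1.906 -3.414 4.309
endloop
endfacet
facet normal -0.711 -0.170 -0.683
outer loop
vertex 1.754 -4.56 3.112
vertex 1.11 -3.606 3.545
vertex 2.694 -3.346 1.831
endloop
endfacet
facet normal -0.470 -0.608 0.640
outer loop
vertex 1.754 -4.56 3.112
vertex 2.55 -4.369 3.877
vertex 1.11 -3.606 3.545
endloop
endfacet
facet normal 0.711 0.170 0.683
outer loop
vertex 1.906 -3.414 4.309
vertex 2.55 -4.369 3.877
vertex 2.846 -2.2 3.028
endloop
endfacet
facet normal 0.469 0.608 -0.641
outer loop
vertex 3.49 -3.154 2.595
vertex 2.694 -3.346 1.831
vertex 2.846 -2.2 3.028
endloop
endfacet
facet normal 0.711 0.170 0.682
outer loop
vertex 2.846 -2.2 3.028
vertex 2.55 -4.369 3.877
vertex 3.49 -3.154 2.595
endloop
endfacet
facet normal 0.524 -0.776 -0.351
outer loop
vertex 3.49 -3.154 2.595
vertex 1.754 -4.56 3.112
vertex 2.694 -3.346 1.831
endloop
endfacet
facet normal 0.524 -0.776 -0.351
outer loop
vertex 2.55 -4.369 3.877
vertex 1.754 -4.56 3.112
vertex 3.49 -3.154 2.595
endloop
endfacet
facet normal 0.435 -0.433 -0.789
outer loop
vertex -2.484 1.989 -1.416
vertex -2.769 2.39 -1.793
vertex -2.216 2.444 -1.518
endloop
endfacet
facet normal 0.750 -0.311 0.584
outer loop
vertex -2.484 1.989 -1.416
vertex -2.216 2.444 -1.518
vertex -3.007 2.509 -0.469
endloop
endfacet
facet normal 0.750 -0.310 0.585
outer loop
vertex -3.007 2.509 -0.469
vertex -2.216 2.444 -1.518
vertex -2.739 2.965 -0.571
endloop
endfacet
facet normal -0.437 0.433 0.788
outer loop
vertex -3.007 2.509 -0.469
vertex -2.739 2.965 -0.571
vertex -3.291 2.91 -0.847
endloop
endfacet
facet normal 0.435 -0.435 -0.789
outer loop
vertex -2.216 2.444 -1.518
vertex -2.769 2.39 -1.793
vertex -2.364 2.858 -1.828
endloop
endfacet
facet normal 0.857 0.468 0.216
outer loop
vertex -2.216 2.444 -1.518
vertex -2.364 2.858 -1.828
vertex -2.739 2.965 -0.571
endloop
endfacet
facet normal 0.857 0.468 0.216
outer loop
vertex -2.739 2.965 -0.571
vertex -2.364 2.858 -1.828
vertex -2.887 3.379 -0.881
endloop
endfacet
facet normal -0.437 0.434 0.788
outer loop
vertex -2.739 2.965 -0.571
vertex -2.887 3.379 -0.881
vertex -3.291 2.91 -0.847
endloop
endfacet
facet normal 0.434 -0.434 -0.789
outer loop
vertex -2.364 2.858 -1.828
vertex -2.769 2.39 -1.793
vertex -2.817 2.92 -2.111
endloop
endfacet
facet normal 0.319 0.894 -0.315
outer loop
vertex -2.364 2.858 -1.828
vertex -2.817 2.92 -2.111
vertex -2.887 3.379 -0.881
endloop
endfacet
facet normal 0.318 0.894 -0.316
outer loop
vertex -2.887 3.379 -0.881
vertex -2.817 2.92 -2.111
vertex -3.34 3.44 -1.165
endloop
endfacet
facet normal -0.436 0.433 0.789
outer loop
vertex -2.887 3.379 -0.881
vertex -3.34 3.44 -1.165
vertex -3.291 2.91 -0.847
endloop
endfacet
facet normal 0.436 -0.434 -0.788
outer loop
vertex -2.817 2.92 -2.111
vertex -2.769 2.39 -1.793
vertex -3.234 2.582 -2.156
endloop
endfacet
facet normal -0.459 0.647 -0.609
outer loop
vertex -2.817 2.92 -2.111
vertex -3.234 2.582 -2.156
vertex -3.34 3.44 -1.165
endloop
endfacet
facet normal -0.459 0.647 -0.609
outer loop
vertex -3.34 3.44 -1.165
vertex -3.234 2.582 -2.156
vertex -3.756 3.103 -1.209
endloop
endfacet
facet normal -0.435 0.433 0.789
outer loop
vertex -3.34 3.44 -1.165
vertex -3.756 3.103 -1.209
vertex -3.291 2.91 -0.847
endloop
endfacet
facet normal 0.436 -0.434 -0.788
outer loop
vertex -3.234 2.582 -2.156
vertex -2.769 2.39 -1.793
vertex -3.3 2.1 -1.927
endloop
endfacet
facet normal -0.892 -0.088 -0.443
outer loop
vertex -3.234 2.582 -2.156
vertex -3.3 2.1 -1.927
vertex -3.756 3.103 -1.209
endloop
endfacet
facet normal -0.891 -0.087 -0.445
outer loop
vertex -3.756 3.103 -1.209
vertex -3.3 2.1 -1.927
vertex -3.823 2.62 -0.981
endloop
endfacet
facet normal -0.435 0.433 0.790
outer loop
vertex -3.756 3.103 -1.209
vertex -3.823 2.62 -0.981
vertex -3.291 2.91 -0.847
endloop
endfacet
facet normal 0.436 -0.433 -0.789
outer loop
vertex -3.3 2.1 -1.927
vertex -2.769 2.39 -1.793
vertex -2.966 1.836 -1.598
endloop
endfacet
facet normal -0.652 -0.756 0.055
outer loop
vertex -3.3 2.1 -1.927
vertex -2.966 1.836 -1.598
vertex -3.823 2.62 -0.981
endloop
endfacet
facet normal -0.652 -0.756 0.055
outer loop
vertex -3.823 2.62 -0.981
vertex -2.966 1.836 -1.598
vertex -3.489 2.356 -0.651
endloop
endfacet
facet normal -0.435 0.435 0.788
outer loop
vertex -3.823 2.62 -0.981
vertex -3.489 2.356 -0.651
vertex -3.291 2.91 -0.847
endloop
endfacet
facet normal 0.435 -0.433 -0.789
outer loop
vertex -2.966 1.836 -1.598
vertex -2.769 2.39 -1.793
vertex -2.484 1.989 -1.416
endloop
endfacet
facet normal 0.078 -0.855 0.513
outer loop
vertex -2.966 1.836 -1.598
vertex -2.484 1.989 -1.416
vertex -3.489 2.356 -0.651
endloop
endfacet
facet normal 0.078 -0.855 0.513
outer loop
vertex -3.489 2.356 -0.651
vertex -2.484 1.989 -1.416
vertex -3.007 2.509 -0.469
endloop
endfacet
facet normal -0.436 0.435 0.788
outer loop
vertex -3.489 2.356 -0.651
vertex -3.007 2.509 -0.469
vertex -3.291 2.91 -0.847
endloop
endfacet

endsolid


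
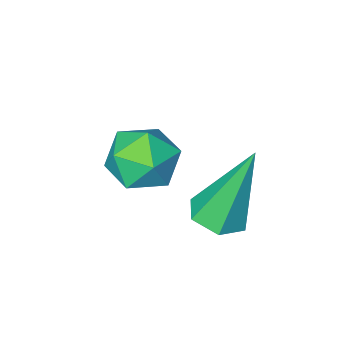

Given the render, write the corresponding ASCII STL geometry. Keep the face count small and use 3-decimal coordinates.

solid 
facet normal 0.293 -0.158 -0.943
outer loop
vertex 0.699 -1.014 2.946
vertex 0.126 -1.033 2.771
vertex 0.42 -0.511 2.775
endloop
endfacet
facet normal 0.732 0.545 0.410
outer loop
vertex 0.699 -1.014 2.946
vertex 0.42 -0.511 2.775
vertex -0.446 -0.727 4.609
endloop
endfacet
facet normal 0.293 -0.158 -0.943
outer loop
vertex 0.42 -0.511 2.775
vertex 0.126 -1.033 2.771
vertex -0.153 -0.53 2.6
endloop
endfacet
facet normal -0.060 0.994 0.089
outer loop
vertex 0.42 -0.511 2.775
vertex -0.153 -0.53 2.6
vertex -0.446 -0.727 4.609
endloop
endfacet
facet normal 0.293 -0.158 -0.943
outer loop
vertex -0.153 -0.53 2.6
vertex 0.126 -1.033 2.771
vertex -0.448 -1.053 2.596
endloop
endfacet
facet normal -0.868 0.490 -0.079
outer loop
vertex -0.153 -0.53 2.6
vertex -0.448 -1.053 2.596
vertex -0.446 -0.727 4.609
endloop
endfacet
facet normal 0.293 -0.156 -0.943
outer loop
vertex -0.448 -1.053 2.596
vertex 0.126 -1.033 2.771
vertex -0.169 -1.556 2.766
endloop
endfacet
facet normal -0.883 -0.464 0.076
outer loop
vertex -0.448 -1.053 2.596
vertex -0.169 -1.556 2.766
vertex -0.446 -0.727 4.609
endloop
endfacet
facet normal 0.293 -0.156 -0.943
outer loop
vertex -0.169 -1.556 2.766
vertex 0.126 -1.033 2.771
vertex 0.405 -1.537 2.941
endloop
endfacet
facet normal -0.091 -0.913 0.397
outer loop
vertex -0.169 -1.556 2.766
vertex 0.405 -1.537 2.941
vertex -0.446 -0.727 4.609
endloop
endfacet
facet normal 0.293 -0.156 -0.943
outer loop
vertex 0.405 -1.537 2.941
vertex 0.126 -1.033 2.771
vertex 0.699 -1.014 2.946
endloop
endfacet
facet normal 0.717 -0.409 0.564
outer loop
vertex 0.405 -1.537 2.941
vertex 0.699 -1.014 2.946
vertex -0.446 -0.727 4.609
endloop
endfacet
facet normal -0.702 0.001 0.712
outer loop
vertex 0.028 -2.529 3.395
vertex 0.06 -3.337 3.428
vertex 0.542 -2.892 3.903
endloop
endfacet
facet normal -0.310 0.596 0.740
outer loop
vertex 0.028 -2.529 3.395
vertex 0.542 -2.892 3.903
vertex 0.781 -2.244 3.481
endloop
endfacet
facet normal -0.363 0.925 0.109
outer loop
vertex 0.028 -2.529 3.395
vertex 0.781 -2.244 3.481
vertex 0.447 -2.288 2.745
endloop
endfacet
facet normal -0.787 0.535 -0.309
outer loop
vertex 0.028 -2.529 3.395
vertex 0.447 -2.288 2.745
vertex 0.001 -2.963 2.712
endloop
endfacet
facet normal -0.997 -0.037 0.063
outer loop
vertex 0.028 -2.529 3.395
vertex 0.001 -2.963 2.712
vertex 0.06 -3.337 3.428
endloop
endfacet
facet normal 0.371 0.407 0.835
outer loop
vertex 0.781 -2.244 3.481
vertex 0.542 -2.892 3.903
vertex 1.279 -2.877 3.568
endloop
endfacet
facet normal -0.264 -0.556 0.788
outer loop
vertex 0.542 -2.892 3.903
vertex 0.06 -3.337 3.428
vertex 0.833 -3.552 3.535
endloop
endfacet
facet normal -0.741 -0.619 -0.262
outer loop
vertex 0.06 -3.337 3.428
vertex 0.001 -2.963 2.712
vertex 0.499 -3.596 2.799
endloop
endfacet
facet normal -0.399 0.306 -0.864
outer loop
vertex 0.001 -2.963 2.712
vertex 0.447 -2.288 2.745
vertex 0.738 -2.948 2.377
endloop
endfacet
facet normal 0.287 0.940 -0.186
outer loop
vertex 0.447 -2.288 2.745
vertex 0.781 -2.244 3.481
vertex 1.22 -2.503 2.852
endloop
endfacet
facet normal 0.787 -0.535 0.309
outer loop
vertex 1.252 -3.311 2.885
vertex 1.279 -2.877 3.568
vertex 0.833 -3.552 3.535
endloop
endfacet
facet normal 0.363 -0.925 -0.109
outer loop
vertex 1.252 -3.311 2.885
vertex 0.833 -3.552 3.535
vertex 0.499 -3.596 2.799
endloop
endfacet
facet normal 0.310 -0.596 -0.740
outer loop
vertex 1.252 -3.311 2.885
vertex 0.499 -3.596 2.799
vertex 0.738 -2.948 2.377
endloop
endfacet
facet normal 0.702 -0.001 -0.712
outer loop
vertex 1.252 -3.311 2.885
vertex 0.738 -2.948 2.377
vertex 1.22 -2.503 2.852
endloop
endfacet
facet normal 0.997 0.037 -0.063
outer loop
vertex 1.252 -3.311 2.885
vertex 1.22 -2.503 2.852
vertex 1.279 -2.877 3.568
endloop
endfacet
facet normal 0.399 -0.306 0.864
outer loop
vertex 0.833 -3.552 3.535
vertex 1.279 -2.877 3.568
vertex 0.542 -2.892 3.903
endloop
endfacet
facet normal -0.287 -0.940 0.186
outer loop
vertex 0.499 -3.596 2.799
vertex 0.833 -3.552 3.535
vertex 0.06 -3.337 3.428
endloop
endfacet
facet normal -0.371 -0.407 -0.835
outer loop
vertex 0.738 -2.948 2.377
vertex 0.499 -3.596 2.799
vertex 0.001 -2.963 2.712
endloop
endfacet
facet normal 0.264 0.556 -0.788
outer loop
vertex 1.22 -2.503 2.852
vertex 0.738 -2.948 2.377
vertex 0.447 -2.288 2.745
endloop
endfacet
facet normal 0.741 0.619 0.262
outer loop
vertex 1.279 -2.877 3.568
vertex 1.22 -2.503 2.852
vertex 0.781 -2.244 3.481
endloop
endfacet

endsolid


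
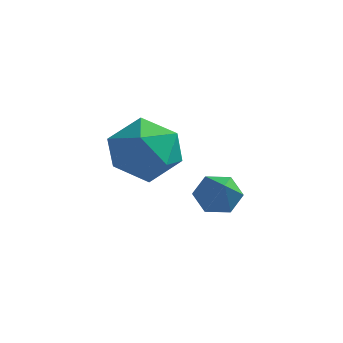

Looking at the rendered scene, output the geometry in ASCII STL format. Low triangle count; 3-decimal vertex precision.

solid 
facet normal -0.406 0.654 -0.638
outer loop
vertex 3.18 2.82 1.026
vertex 2.646 2.527 1.065
vertex 2.773 2.982 1.451
endloop
endfacet
facet normal 0.723 0.459 0.517
outer loop
vertex 3.18 2.82 1.026
vertex 2.773 2.982 1.451
vertex 3.274 1.513 2.055
endloop
endfacet
facet normal -0.405 0.655 -0.639
outer loop
vertex 2.773 2.982 1.451
vertex 2.646 2.527 1.065
vertex 2.239 2.689 1.489
endloop
endfacet
facet normal -0.121 0.342 0.932
outer loop
vertex 2.773 2.982 1.451
vertex 2.239 2.689 1.489
vertex 3.274 1.513 2.055
endloop
endfacet
facet normal -0.405 0.655 -0.639
outer loop
vertex 2.239 2.689 1.489
vertex 2.646 2.527 1.065
vertex 2.112 2.234 1.103
endloop
endfacet
facet normal -0.712 -0.328 0.621
outer loop
vertex 2.239 2.689 1.489
vertex 2.112 2.234 1.103
vertex 3.274 1.513 2.055
endloop
endfacet
facet normal -0.404 0.654 -0.639
outer loop
vertex 2.112 2.234 1.103
vertex 2.646 2.527 1.065
vertex 2.52 2.072 0.679
endloop
endfacet
facet normal -0.460 -0.882 -0.106
outer loop
vertex 2.112 2.234 1.103
vertex 2.52 2.072 0.679
vertex 3.274 1.513 2.055
endloop
endfacet
facet normal -0.405 0.654 -0.639
outer loop
vertex 2.52 2.072 0.679
vertex 2.646 2.527 1.065
vertex 3.053 2.365 0.641
endloop
endfacet
facet normal 0.383 -0.764 -0.520
outer loop
vertex 2.52 2.072 0.679
vertex 3.053 2.365 0.641
vertex 3.274 1.513 2.055
endloop
endfacet
facet normal -0.405 0.654 -0.639
outer loop
vertex 3.053 2.365 0.641
vertex 2.646 2.527 1.065
vertex 3.18 2.82 1.026
endloop
endfacet
facet normal 0.973 -0.095 -0.209
outer loop
vertex 3.053 2.365 0.641
vertex 3.18 2.82 1.026
vertex 3.274 1.513 2.055
endloop
endfacet
facet normal -0.398 0.889 -0.227
outer loop
vertex -0.118 4.404 0.558
vertex -0.784 4.319 1.393
vertex 0.176 4.78 1.518
endloop
endfacet
facet normal 0.287 0.859 -0.424
outer loop
vertex -0.118 4.404 0.558
vertex 0.176 4.78 1.518
vertex 0.882 4.245 0.913
endloop
endfacet
facet normal 0.362 0.313 -0.878
outer loop
vertex -0.118 4.404 0.558
vertex 0.882 4.245 0.913
vertex 0.357 3.453 0.415
endloop
endfacet
facet normal -0.276 0.007 -0.961
outer loop
vertex -0.118 4.404 0.558
vertex 0.357 3.453 0.415
vertex -0.672 3.499 0.711
endloop
endfacet
facet normal -0.746 0.362 -0.558
outer loop
vertex -0.118 4.404 0.558
vertex -0.672 3.499 0.711
vertex -0.784 4.319 1.393
endloop
endfacet
facet normal 0.678 0.718 0.157
outer loop
vertex 0.882 4.245 0.913
vertex 0.176 4.78 1.518
vertex 0.832 4.061 1.969
endloop
endfacet
facet normal -0.430 0.767 0.476
outer loop
vertex 0.176 4.78 1.518
vertex -0.784 4.319 1.393
vertex -0.197 4.107 2.265
endloop
endfacet
facet normal -0.995 -0.084 -0.062
outer loop
vertex -0.784 4.319 1.393
vertex -0.672 3.499 0.711
vertex -0.722 3.315 1.767
endloop
endfacet
facet normal -0.235 -0.661 -0.713
outer loop
vertex -0.672 3.499 0.711
vertex 0.357 3.453 0.415
vertex -0.016 2.78 1.162
endloop
endfacet
facet normal 0.799 -0.166 -0.578
outer loop
vertex 0.357 3.453 0.415
vertex 0.882 4.245 0.913
vertex 0.944 3.241 1.287
endloop
endfacet
facet normal 0.276 -0.007 0.961
outer loop
vertex 0.278 3.156 2.122
vertex 0.832 4.061 1.969
vertex -0.197 4.107 2.265
endloop
endfacet
facet normal -0.362 -0.313 0.878
outer loop
vertex 0.278 3.156 2.122
vertex -0.197 4.107 2.265
vertex -0.722 3.315 1.767
endloop
endfacet
facet normal -0.287 -0.859 0.424
outer loop
vertex 0.278 3.156 2.122
vertex -0.722 3.315 1.767
vertex -0.016 2.78 1.162
endloop
endfacet
facet normal 0.398 -0.889 0.227
outer loop
vertex 0.278 3.156 2.122
vertex -0.016 2.78 1.162
vertex 0.944 3.241 1.287
endloop
endfacet
facet normal 0.746 -0.362 0.558
outer loop
vertex 0.278 3.156 2.122
vertex 0.944 3.241 1.287
vertex 0.832 4.061 1.969
endloop
endfacet
facet normal 0.235 0.661 0.713
outer loop
vertex -0.197 4.107 2.265
vertex 0.832 4.061 1.969
vertex 0.176 4.78 1.518
endloop
endfacet
facet normal -0.799 0.166 0.578
outer loop
vertex -0.722 3.315 1.767
vertex -0.197 4.107 2.265
vertex -0.784 4.319 1.393
endloop
endfacet
facet normal -0.678 -0.718 -0.157
outer loop
vertex -0.016 2.78 1.162
vertex -0.722 3.315 1.767
vertex -0.672 3.499 0.711
endloop
endfacet
facet normal 0.430 -0.767 -0.476
outer loop
vertex 0.944 3.241 1.287
vertex -0.016 2.78 1.162
vertex 0.357 3.453 0.415
endloop
endfacet
facet normal 0.995 0.084 0.062
outer loop
vertex 0.832 4.061 1.969
vertex 0.944 3.241 1.287
vertex 0.882 4.245 0.913
endloop
endfacet

endsolid


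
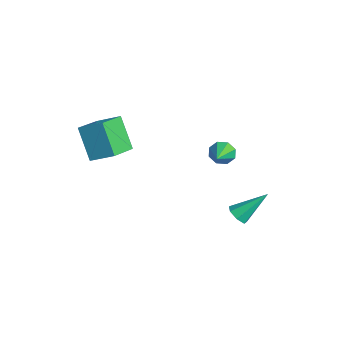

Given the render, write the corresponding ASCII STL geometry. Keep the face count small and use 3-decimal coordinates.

solid 
facet normal -0.571 -0.111 0.814
outer loop
vertex -2.641 -3.999 0.634
vertex -3.675 -2.814 0.071
vertex -3.37 -4.938 -0.006
endloop
endfacet
facet normal 0.619 -0.710 0.337
outer loop
vertex -2.285 -4.726 -1.551
vertex -2.641 -3.999 0.634
vertex -3.37 -4.938 -0.006
endloop
endfacet
facet normal -0.571 -0.111 0.813
outer loop
vertex -3.37 -4.938 -0.006
vertex -3.675 -2.814 0.071
vertex -4.403 -3.753 -0.569
endloop
endfacet
facet normal -0.540 -0.696 -0.474
outer loop
vertex -4.403 -3.753 -0.569
vertex -2.285 -4.726 -1.551
vertex -3.37 -4.938 -0.006
endloop
endfacet
facet normal 0.539 0.696 0.474
outer loop
vertex -2.641 -3.999 0.634
vertex -2.59 -2.602 -1.474
vertex -3.675 -2.814 0.071
endloop
endfacet
facet normal 0.619 -0.709 0.337
outer loop
vertex -1.557 -3.787 -0.911
vertex -2.641 -3.999 0.634
vertex -2.285 -4.726 -1.551
endloop
endfacet
facet normal 0.540 0.696 0.474
outer loop
vertex -1.557 -3.787 -0.911
vertex -2.59 -2.602 -1.474
vertex -2.641 -3.999 0.634
endloop
endfacet
facet normal -0.619 0.710 -0.337
outer loop
vertex -3.675 -2.814 0.071
vertex -2.59 -2.602 -1.474
vertex -4.403 -3.753 -0.569
endloop
endfacet
facet normal -0.539 -0.696 -0.474
outer loop
vertex -3.319 -3.541 -2.114
vertex -2.285 -4.726 -1.551
vertex -4.403 -3.753 -0.569
endloop
endfacet
facet normal -0.619 0.710 -0.337
outer loop
vertex -4.403 -3.753 -0.569
vertex -2.59 -2.602 -1.474
vertex -3.319 -3.541 -2.114
endloop
endfacet
facet normal 0.571 0.112 -0.813
outer loop
vertex -3.319 -3.541 -2.114
vertex -1.557 -3.787 -0.911
vertex -2.285 -4.726 -1.551
endloop
endfacet
facet normal 0.571 0.111 -0.813
outer loop
vertex -2.59 -2.602 -1.474
vertex -1.557 -3.787 -0.911
vertex -3.319 -3.541 -2.114
endloop
endfacet
facet normal -0.781 0.466 -0.417
outer loop
vertex -2.902 2.127 -4.02
vertex -3.271 2.009 -3.461
vertex -2.861 2.51 -3.669
endloop
endfacet
facet normal 0.869 0.280 -0.408
outer loop
vertex -2.902 2.127 -4.02
vertex -2.861 2.51 -3.669
vertex -2.069 1.291 -2.819
endloop
endfacet
facet normal -0.781 0.466 -0.416
outer loop
vertex -2.861 2.51 -3.669
vertex -3.271 2.009 -3.461
vertex -3.06 2.599 -3.196
endloop
endfacet
facet normal 0.753 0.628 0.199
outer loop
vertex -2.861 2.51 -3.669
vertex -3.06 2.599 -3.196
vertex -2.069 1.291 -2.819
endloop
endfacet
facet normal -0.780 0.466 -0.417
outer loop
vertex -3.06 2.599 -3.196
vertex -3.271 2.009 -3.461
vertex -3.383 2.342 -2.879
endloop
endfacet
facet normal 0.367 0.504 0.782
outer loop
vertex -3.06 2.599 -3.196
vertex -3.383 2.342 -2.879
vertex -2.069 1.291 -2.819
endloop
endfacet
facet normal -0.781 0.465 -0.417
outer loop
vertex -3.383 2.342 -2.879
vertex -3.271 2.009 -3.461
vertex -3.64 1.89 -2.902
endloop
endfacet
facet normal -0.059 -0.017 0.998
outer loop
vertex -3.383 2.342 -2.879
vertex -3.64 1.89 -2.902
vertex -2.069 1.291 -2.819
endloop
endfacet
facet normal -0.781 0.466 -0.416
outer loop
vertex -3.64 1.89 -2.902
vertex -3.271 2.009 -3.461
vertex -3.681 1.508 -3.253
endloop
endfacet
facet normal -0.280 -0.633 0.722
outer loop
vertex -3.64 1.89 -2.902
vertex -3.681 1.508 -3.253
vertex -2.069 1.291 -2.819
endloop
endfacet
facet normal -0.781 0.466 -0.416
outer loop
vertex -3.681 1.508 -3.253
vertex -3.271 2.009 -3.461
vertex -3.482 1.419 -3.726
endloop
endfacet
facet normal -0.163 -0.980 0.116
outer loop
vertex -3.681 1.508 -3.253
vertex -3.482 1.419 -3.726
vertex -2.069 1.291 -2.819
endloop
endfacet
facet normal -0.780 0.466 -0.417
outer loop
vertex -3.482 1.419 -3.726
vertex -3.271 2.009 -3.461
vertex -3.159 1.676 -4.043
endloop
endfacet
facet normal 0.222 -0.856 -0.467
outer loop
vertex -3.482 1.419 -3.726
vertex -3.159 1.676 -4.043
vertex -2.069 1.291 -2.819
endloop
endfacet
facet normal -0.780 0.466 -0.417
outer loop
vertex -3.159 1.676 -4.043
vertex -3.271 2.009 -3.461
vertex -2.902 2.127 -4.02
endloop
endfacet
facet normal 0.649 -0.335 -0.683
outer loop
vertex -3.159 1.676 -4.043
vertex -2.902 2.127 -4.02
vertex -2.069 1.291 -2.819
endloop
endfacet
facet normal -0.092 -0.738 -0.669
outer loop
vertex 2.973 0.376 -2.874
vertex 2.467 0.613 -3.066
vertex 3.016 0.716 -3.255
endloop
endfacet
facet normal 0.978 0.089 0.189
outer loop
vertex 2.973 0.376 -2.874
vertex 3.016 0.716 -3.255
vertex 2.633 1.947 -1.854
endloop
endfacet
facet normal -0.092 -0.738 -0.669
outer loop
vertex 3.016 0.716 -3.255
vertex 2.467 0.613 -3.066
vertex 2.646 0.978 -3.493
endloop
endfacet
facet normal 0.683 0.631 -0.368
outer loop
vertex 3.016 0.716 -3.255
vertex 2.646 0.978 -3.493
vertex 2.633 1.947 -1.854
endloop
endfacet
facet normal -0.092 -0.737 -0.669
outer loop
vertex 2.646 0.978 -3.493
vertex 2.467 0.613 -3.066
vertex 2.141 0.965 -3.409
endloop
endfacet
facet normal -0.106 0.856 -0.507
outer loop
vertex 2.646 0.978 -3.493
vertex 2.141 0.965 -3.409
vertex 2.633 1.947 -1.854
endloop
endfacet
facet normal -0.091 -0.737 -0.670
outer loop
vertex 2.141 0.965 -3.409
vertex 2.467 0.613 -3.066
vertex 1.882 0.686 -3.067
endloop
endfacet
facet normal -0.797 0.591 -0.121
outer loop
vertex 2.141 0.965 -3.409
vertex 1.882 0.686 -3.067
vertex 2.633 1.947 -1.854
endloop
endfacet
facet normal -0.091 -0.737 -0.670
outer loop
vertex 1.882 0.686 -3.067
vertex 2.467 0.613 -3.066
vertex 2.063 0.352 -2.724
endloop
endfacet
facet normal -0.867 0.039 0.496
outer loop
vertex 1.882 0.686 -3.067
vertex 2.063 0.352 -2.724
vertex 2.633 1.947 -1.854
endloop
endfacet
facet normal -0.091 -0.737 -0.670
outer loop
vertex 2.063 0.352 -2.724
vertex 2.467 0.613 -3.066
vertex 2.549 0.214 -2.638
endloop
endfacet
facet normal -0.266 -0.387 0.883
outer loop
vertex 2.063 0.352 -2.724
vertex 2.549 0.214 -2.638
vertex 2.633 1.947 -1.854
endloop
endfacet
facet normal -0.091 -0.737 -0.670
outer loop
vertex 2.549 0.214 -2.638
vertex 2.467 0.613 -3.066
vertex 2.973 0.376 -2.874
endloop
endfacet
facet normal 0.555 -0.365 0.747
outer loop
vertex 2.549 0.214 -2.638
vertex 2.973 0.376 -2.874
vertex 2.633 1.947 -1.854
endloop
endfacet

endsolid


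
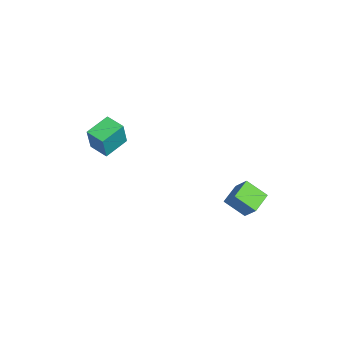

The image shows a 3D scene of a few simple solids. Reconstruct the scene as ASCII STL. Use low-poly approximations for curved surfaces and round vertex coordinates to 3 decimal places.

solid 
facet normal -0.721 0.639 0.268
outer loop
vertex -0.193 3.436 -3.616
vertex 0.538 3.856 -2.652
vertex 0.389 4.466 -4.505
endloop
endfacet
facet normal -0.571 -0.327 -0.753
outer loop
vertex 1.362 3.604 -4.868
vertex -0.193 3.436 -3.616
vertex 0.389 4.466 -4.505
endloop
endfacet
facet normal -0.721 0.639 0.268
outer loop
vertex 0.389 4.466 -4.505
vertex 0.538 3.856 -2.652
vertex 1.119 4.886 -3.542
endloop
endfacet
facet normal 0.392 0.696 -0.601
outer loop
vertex 1.119 4.886 -3.542
vertex 1.362 3.604 -4.868
vertex 0.389 4.466 -4.505
endloop
endfacet
facet normal -0.393 -0.696 0.601
outer loop
vertex -0.193 3.436 -3.616
vertex 1.511 2.994 -3.015
vertex 0.538 3.856 -2.652
endloop
endfacet
facet normal -0.571 -0.329 -0.753
outer loop
vertex 0.781 2.574 -3.978
vertex -0.193 3.436 -3.616
vertex 1.362 3.604 -4.868
endloop
endfacet
facet normal -0.393 -0.696 0.601
outer loop
vertex 0.781 2.574 -3.978
vertex 1.511 2.994 -3.015
vertex -0.193 3.436 -3.616
endloop
endfacet
facet normal 0.571 0.328 0.752
outer loop
vertex 0.538 3.856 -2.652
vertex 1.511 2.994 -3.015
vertex 1.119 4.886 -3.542
endloop
endfacet
facet normal 0.393 0.696 -0.601
outer loop
vertex 2.093 4.024 -3.904
vertex 1.362 3.604 -4.868
vertex 1.119 4.886 -3.542
endloop
endfacet
facet normal 0.570 0.328 0.753
outer loop
vertex 1.119 4.886 -3.542
vertex 1.511 2.994 -3.015
vertex 2.093 4.024 -3.904
endloop
endfacet
facet normal 0.721 -0.639 -0.268
outer loop
vertex 2.093 4.024 -3.904
vertex 0.781 2.574 -3.978
vertex 1.362 3.604 -4.868
endloop
endfacet
facet normal 0.721 -0.639 -0.268
outer loop
vertex 1.511 2.994 -3.015
vertex 0.781 2.574 -3.978
vertex 2.093 4.024 -3.904
endloop
endfacet
facet normal -0.797 -0.585 0.148
outer loop
vertex -3.264 -4.107 -0.356
vertex -4.109 -2.84 0.102
vertex -3.756 -3.848 -1.983
endloop
endfacet
facet normal 0.531 -0.797 -0.288
outer loop
vertex -2.791 -3.14 -2.162
vertex -3.264 -4.107 -0.356
vertex -3.756 -3.848 -1.983
endloop
endfacet
facet normal -0.797 -0.585 0.148
outer loop
vertex -3.756 -3.848 -1.983
vertex -4.109 -2.84 0.102
vertex -4.601 -2.581 -1.526
endloop
endfacet
facet normal -0.286 0.151 -0.946
outer loop
vertex -4.601 -2.581 -1.526
vertex -2.791 -3.14 -2.162
vertex -3.756 -3.848 -1.983
endloop
endfacet
facet normal 0.286 -0.151 0.946
outer loop
vertex -3.264 -4.107 -0.356
vertex -3.144 -2.132 -0.077
vertex -4.109 -2.84 0.102
endloop
endfacet
facet normal 0.532 -0.797 -0.287
outer loop
vertex -2.299 -3.399 -0.534
vertex -3.264 -4.107 -0.356
vertex -2.791 -3.14 -2.162
endloop
endfacet
facet normal 0.285 -0.151 0.946
outer loop
vertex -2.299 -3.399 -0.534
vertex -3.144 -2.132 -0.077
vertex -3.264 -4.107 -0.356
endloop
endfacet
facet normal -0.531 0.797 0.287
outer loop
vertex -4.109 -2.84 0.102
vertex -3.144 -2.132 -0.077
vertex -4.601 -2.581 -1.526
endloop
endfacet
facet normal -0.286 0.152 -0.946
outer loop
vertex -3.636 -1.873 -1.704
vertex -2.791 -3.14 -2.162
vertex -4.601 -2.581 -1.526
endloop
endfacet
facet normal -0.532 0.797 0.288
outer loop
vertex -4.601 -2.581 -1.526
vertex -3.144 -2.132 -0.077
vertex -3.636 -1.873 -1.704
endloop
endfacet
facet normal 0.797 0.585 -0.148
outer loop
vertex -3.636 -1.873 -1.704
vertex -2.299 -3.399 -0.534
vertex -2.791 -3.14 -2.162
endloop
endfacet
facet normal 0.797 0.585 -0.148
outer loop
vertex -3.144 -2.132 -0.077
vertex -2.299 -3.399 -0.534
vertex -3.636 -1.873 -1.704
endloop
endfacet

endsolid


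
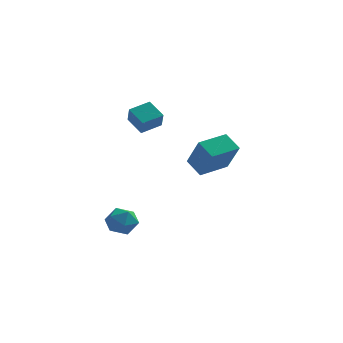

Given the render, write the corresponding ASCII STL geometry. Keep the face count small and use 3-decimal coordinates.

solid 
facet normal 0.343 0.936 -0.080
outer loop
vertex 0.116 -2.413 -1.247
vertex -0.542 -2.137 -0.843
vertex 0.133 -2.349 -0.43
endloop
endfacet
facet normal 0.881 0.469 -0.055
outer loop
vertex 0.116 -2.413 -1.247
vertex 0.133 -2.349 -0.43
vertex 0.46 -3.006 -0.796
endloop
endfacet
facet normal 0.802 0.012 -0.597
outer loop
vertex 0.116 -2.413 -1.247
vertex 0.46 -3.006 -0.796
vertex -0.014 -3.2 -1.437
endloop
endfacet
facet normal 0.215 0.196 -0.957
outer loop
vertex 0.116 -2.413 -1.247
vertex -0.014 -3.2 -1.437
vertex -0.633 -2.663 -1.466
endloop
endfacet
facet normal -0.070 0.767 -0.638
outer loop
vertex 0.116 -2.413 -1.247
vertex -0.633 -2.663 -1.466
vertex -0.542 -2.137 -0.843
endloop
endfacet
facet normal 0.826 0.102 0.555
outer loop
vertex 0.46 -3.006 -0.796
vertex 0.133 -2.349 -0.43
vertex 0.013 -3.097 -0.114
endloop
endfacet
facet normal -0.045 0.857 0.514
outer loop
vertex 0.133 -2.349 -0.43
vertex -0.542 -2.137 -0.843
vertex -0.606 -2.56 -0.143
endloop
endfacet
facet normal -0.712 0.584 -0.389
outer loop
vertex -0.542 -2.137 -0.843
vertex -0.633 -2.663 -1.466
vertex -1.08 -2.754 -0.784
endloop
endfacet
facet normal -0.254 -0.342 -0.905
outer loop
vertex -0.633 -2.663 -1.466
vertex -0.014 -3.2 -1.437
vertex -0.753 -3.411 -1.15
endloop
endfacet
facet normal 0.698 -0.639 -0.323
outer loop
vertex -0.014 -3.2 -1.437
vertex 0.46 -3.006 -0.796
vertex -0.078 -3.623 -0.737
endloop
endfacet
facet normal -0.215 -0.196 0.957
outer loop
vertex -0.736 -3.347 -0.333
vertex 0.013 -3.097 -0.114
vertex -0.606 -2.56 -0.143
endloop
endfacet
facet normal -0.802 -0.012 0.597
outer loop
vertex -0.736 -3.347 -0.333
vertex -0.606 -2.56 -0.143
vertex -1.08 -2.754 -0.784
endloop
endfacet
facet normal -0.881 -0.469 0.055
outer loop
vertex -0.736 -3.347 -0.333
vertex -1.08 -2.754 -0.784
vertex -0.753 -3.411 -1.15
endloop
endfacet
facet normal -0.343 -0.936 0.080
outer loop
vertex -0.736 -3.347 -0.333
vertex -0.753 -3.411 -1.15
vertex -0.078 -3.623 -0.737
endloop
endfacet
facet normal 0.070 -0.767 0.638
outer loop
vertex -0.736 -3.347 -0.333
vertex -0.078 -3.623 -0.737
vertex 0.013 -3.097 -0.114
endloop
endfacet
facet normal 0.254 0.342 0.905
outer loop
vertex -0.606 -2.56 -0.143
vertex 0.013 -3.097 -0.114
vertex 0.133 -2.349 -0.43
endloop
endfacet
facet normal -0.698 0.639 0.323
outer loop
vertex -1.08 -2.754 -0.784
vertex -0.606 -2.56 -0.143
vertex -0.542 -2.137 -0.843
endloop
endfacet
facet normal -0.826 -0.102 -0.555
outer loop
vertex -0.753 -3.411 -1.15
vertex -1.08 -2.754 -0.784
vertex -0.633 -2.663 -1.466
endloop
endfacet
facet normal 0.045 -0.857 -0.514
outer loop
vertex -0.078 -3.623 -0.737
vertex -0.753 -3.411 -1.15
vertex -0.014 -3.2 -1.437
endloop
endfacet
facet normal 0.712 -0.584 0.389
outer loop
vertex 0.013 -3.097 -0.114
vertex -0.078 -3.623 -0.737
vertex 0.46 -3.006 -0.796
endloop
endfacet
facet normal -0.711 -0.694 -0.110
outer loop
vertex 3.33 -0.256 2.265
vertex 2.663 0.33 2.88
vertex 2.713 0.614 0.766
endloop
endfacet
facet normal 0.617 -0.543 -0.569
outer loop
vertex 3.837 1.71 0.94
vertex 3.33 -0.256 2.265
vertex 2.713 0.614 0.766
endloop
endfacet
facet normal -0.711 -0.694 -0.110
outer loop
vertex 2.713 0.614 0.766
vertex 2.663 0.33 2.88
vertex 2.046 1.2 1.381
endloop
endfacet
facet normal -0.335 0.473 -0.815
outer loop
vertex 2.046 1.2 1.381
vertex 3.837 1.71 0.94
vertex 2.713 0.614 0.766
endloop
endfacet
facet normal 0.335 -0.473 0.815
outer loop
vertex 3.33 -0.256 2.265
vertex 3.787 1.426 3.054
vertex 2.663 0.33 2.88
endloop
endfacet
facet normal 0.617 -0.543 -0.569
outer loop
vertex 4.454 0.84 2.439
vertex 3.33 -0.256 2.265
vertex 3.837 1.71 0.94
endloop
endfacet
facet normal 0.335 -0.473 0.815
outer loop
vertex 4.454 0.84 2.439
vertex 3.787 1.426 3.054
vertex 3.33 -0.256 2.265
endloop
endfacet
facet normal -0.617 0.543 0.569
outer loop
vertex 2.663 0.33 2.88
vertex 3.787 1.426 3.054
vertex 2.046 1.2 1.381
endloop
endfacet
facet normal -0.335 0.473 -0.815
outer loop
vertex 3.17 2.296 1.555
vertex 3.837 1.71 0.94
vertex 2.046 1.2 1.381
endloop
endfacet
facet normal -0.617 0.543 0.569
outer loop
vertex 2.046 1.2 1.381
vertex 3.787 1.426 3.054
vertex 3.17 2.296 1.555
endloop
endfacet
facet normal 0.711 0.694 0.110
outer loop
vertex 3.17 2.296 1.555
vertex 4.454 0.84 2.439
vertex 3.837 1.71 0.94
endloop
endfacet
facet normal 0.711 0.694 0.110
outer loop
vertex 3.787 1.426 3.054
vertex 4.454 0.84 2.439
vertex 3.17 2.296 1.555
endloop
endfacet
facet normal -0.629 0.571 0.527
outer loop
vertex -0.78 2.588 4.001
vertex 0.081 3.253 4.309
vertex -0.939 3.178 3.172
endloop
endfacet
facet normal -0.761 -0.588 -0.273
outer loop
vertex -0.221 2.527 2.571
vertex -0.78 2.588 4.001
vertex -0.939 3.178 3.172
endloop
endfacet
facet normal -0.629 0.571 0.527
outer loop
vertex -0.939 3.178 3.172
vertex 0.081 3.253 4.309
vertex -0.078 3.843 3.479
endloop
endfacet
facet normal -0.155 0.572 -0.805
outer loop
vertex -0.078 3.843 3.479
vertex -0.221 2.527 2.571
vertex -0.939 3.178 3.172
endloop
endfacet
facet normal 0.154 -0.573 0.805
outer loop
vertex -0.78 2.588 4.001
vertex 0.799 2.602 3.708
vertex 0.081 3.253 4.309
endloop
endfacet
facet normal -0.761 -0.588 -0.272
outer loop
vertex -0.062 1.937 3.401
vertex -0.78 2.588 4.001
vertex -0.221 2.527 2.571
endloop
endfacet
facet normal 0.155 -0.572 0.806
outer loop
vertex -0.062 1.937 3.401
vertex 0.799 2.602 3.708
vertex -0.78 2.588 4.001
endloop
endfacet
facet normal 0.761 0.588 0.272
outer loop
vertex 0.081 3.253 4.309
vertex 0.799 2.602 3.708
vertex -0.078 3.843 3.479
endloop
endfacet
facet normal -0.154 0.572 -0.805
outer loop
vertex 0.64 3.192 2.879
vertex -0.221 2.527 2.571
vertex -0.078 3.843 3.479
endloop
endfacet
facet normal 0.761 0.588 0.273
outer loop
vertex -0.078 3.843 3.479
vertex 0.799 2.602 3.708
vertex 0.64 3.192 2.879
endloop
endfacet
facet normal 0.630 -0.571 -0.527
outer loop
vertex 0.64 3.192 2.879
vertex -0.062 1.937 3.401
vertex -0.221 2.527 2.571
endloop
endfacet
facet normal 0.629 -0.571 -0.527
outer loop
vertex 0.799 2.602 3.708
vertex -0.062 1.937 3.401
vertex 0.64 3.192 2.879
endloop
endfacet

endsolid


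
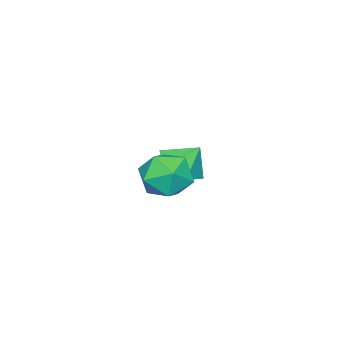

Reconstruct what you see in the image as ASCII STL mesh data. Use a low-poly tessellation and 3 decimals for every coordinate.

solid 
facet normal -0.369 -0.164 0.915
outer loop
vertex 2.462 -0.17 1.375
vertex 2.236 -1.204 1.098
vertex 3.208 -0.954 1.535
endloop
endfacet
facet normal 0.146 0.329 0.933
outer loop
vertex 2.462 -0.17 1.375
vertex 3.208 -0.954 1.535
vertex 3.514 0.02 1.143
endloop
endfacet
facet normal -0.046 0.864 0.501
outer loop
vertex 2.462 -0.17 1.375
vertex 3.514 0.02 1.143
vertex 2.731 0.372 0.465
endloop
endfacet
facet normal -0.679 0.701 0.217
outer loop
vertex 2.462 -0.17 1.375
vertex 2.731 0.372 0.465
vertex 1.942 -0.384 0.437
endloop
endfacet
facet normal -0.879 0.066 0.472
outer loop
vertex 2.462 -0.17 1.375
vertex 1.942 -0.384 0.437
vertex 2.236 -1.204 1.098
endloop
endfacet
facet normal 0.742 0.036 0.670
outer loop
vertex 3.514 0.02 1.143
vertex 3.208 -0.954 1.535
vertex 3.938 -0.896 0.723
endloop
endfacet
facet normal -0.092 -0.763 0.640
outer loop
vertex 3.208 -0.954 1.535
vertex 2.236 -1.204 1.098
vertex 3.149 -1.652 0.695
endloop
endfacet
facet normal -0.918 -0.390 -0.076
outer loop
vertex 2.236 -1.204 1.098
vertex 1.942 -0.384 0.437
vertex 2.366 -1.3 0.017
endloop
endfacet
facet normal -0.594 0.639 -0.489
outer loop
vertex 1.942 -0.384 0.437
vertex 2.731 0.372 0.465
vertex 2.672 -0.326 -0.375
endloop
endfacet
facet normal 0.430 0.902 -0.028
outer loop
vertex 2.731 0.372 0.465
vertex 3.514 0.02 1.143
vertex 3.644 -0.076 0.062
endloop
endfacet
facet normal 0.679 -0.701 -0.217
outer loop
vertex 3.418 -1.11 -0.215
vertex 3.938 -0.896 0.723
vertex 3.149 -1.652 0.695
endloop
endfacet
facet normal 0.046 -0.864 -0.501
outer loop
vertex 3.418 -1.11 -0.215
vertex 3.149 -1.652 0.695
vertex 2.366 -1.3 0.017
endloop
endfacet
facet normal -0.146 -0.329 -0.933
outer loop
vertex 3.418 -1.11 -0.215
vertex 2.366 -1.3 0.017
vertex 2.672 -0.326 -0.375
endloop
endfacet
facet normal 0.369 0.164 -0.915
outer loop
vertex 3.418 -1.11 -0.215
vertex 2.672 -0.326 -0.375
vertex 3.644 -0.076 0.062
endloop
endfacet
facet normal 0.879 -0.066 -0.472
outer loop
vertex 3.418 -1.11 -0.215
vertex 3.644 -0.076 0.062
vertex 3.938 -0.896 0.723
endloop
endfacet
facet normal 0.594 -0.639 0.489
outer loop
vertex 3.149 -1.652 0.695
vertex 3.938 -0.896 0.723
vertex 3.208 -0.954 1.535
endloop
endfacet
facet normal -0.430 -0.902 0.028
outer loop
vertex 2.366 -1.3 0.017
vertex 3.149 -1.652 0.695
vertex 2.236 -1.204 1.098
endloop
endfacet
facet normal -0.742 -0.036 -0.670
outer loop
vertex 2.672 -0.326 -0.375
vertex 2.366 -1.3 0.017
vertex 1.942 -0.384 0.437
endloop
endfacet
facet normal 0.092 0.763 -0.640
outer loop
vertex 3.644 -0.076 0.062
vertex 2.672 -0.326 -0.375
vertex 2.731 0.372 0.465
endloop
endfacet
facet normal 0.918 0.390 0.076
outer loop
vertex 3.938 -0.896 0.723
vertex 3.644 -0.076 0.062
vertex 3.514 0.02 1.143
endloop
endfacet
facet normal 0.222 -0.538 -0.813
outer loop
vertex -0.069 -2.715 -1.01
vertex -1.038 -2.58 -1.364
vertex -0.294 -1.897 -1.612
endloop
endfacet
facet normal 0.624 0.567 0.537
outer loop
vertex -0.069 -2.715 -1.01
vertex -0.294 -1.897 -1.612
vertex -1.302 -1.94 -0.396
endloop
endfacet
facet normal 0.222 -0.537 -0.814
outer loop
vertex -0.294 -1.897 -1.612
vertex -1.038 -2.58 -1.364
vertex -1.262 -1.761 -1.966
endloop
endfacet
facet normal 0.097 0.989 0.115
outer loop
vertex -0.294 -1.897 -1.612
vertex -1.262 -1.761 -1.966
vertex -1.302 -1.94 -0.396
endloop
endfacet
facet normal 0.222 -0.537 -0.814
outer loop
vertex -1.262 -1.761 -1.966
vertex -1.038 -2.58 -1.364
vertex -2.006 -2.444 -1.718
endloop
endfacet
facet normal -0.662 0.746 0.068
outer loop
vertex -1.262 -1.761 -1.966
vertex -2.006 -2.444 -1.718
vertex -1.302 -1.94 -0.396
endloop
endfacet
facet normal 0.222 -0.537 -0.814
outer loop
vertex -2.006 -2.444 -1.718
vertex -1.038 -2.58 -1.364
vertex -1.782 -3.262 -1.117
endloop
endfacet
facet normal -0.892 0.082 0.444
outer loop
vertex -2.006 -2.444 -1.718
vertex -1.782 -3.262 -1.117
vertex -1.302 -1.94 -0.396
endloop
endfacet
facet normal 0.222 -0.537 -0.814
outer loop
vertex -1.782 -3.262 -1.117
vertex -1.038 -2.58 -1.364
vertex -0.814 -3.398 -0.763
endloop
endfacet
facet normal -0.365 -0.340 0.867
outer loop
vertex -1.782 -3.262 -1.117
vertex -0.814 -3.398 -0.763
vertex -1.302 -1.94 -0.396
endloop
endfacet
facet normal 0.222 -0.537 -0.814
outer loop
vertex -0.814 -3.398 -0.763
vertex -1.038 -2.58 -1.364
vertex -0.069 -2.715 -1.01
endloop
endfacet
facet normal 0.393 -0.098 0.914
outer loop
vertex -0.814 -3.398 -0.763
vertex -0.069 -2.715 -1.01
vertex -1.302 -1.94 -0.396
endloop
endfacet

endsolid
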